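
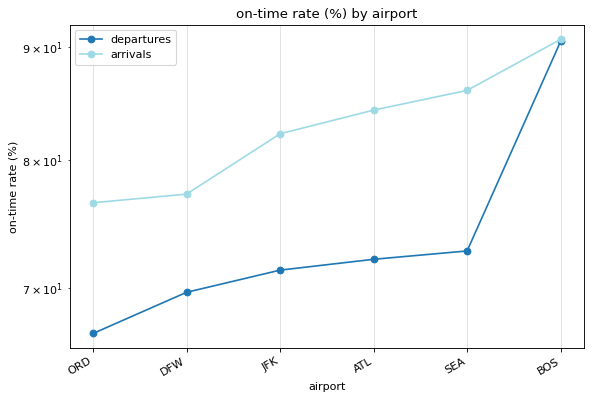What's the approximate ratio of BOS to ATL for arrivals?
≈ 1.07×

BOS ≈ 90, ATL ≈ 84; 90/84 ≈ 1.07.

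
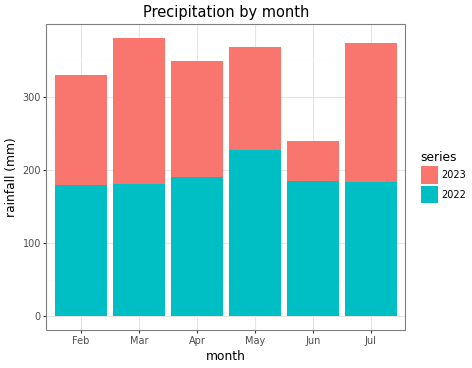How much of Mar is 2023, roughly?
≈ 200

2023 top ≈ 400, bottom ≈ 200; segment ≈ 200.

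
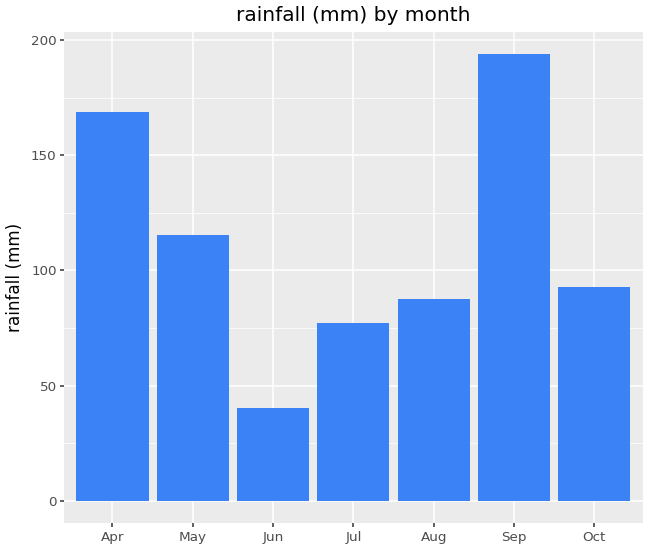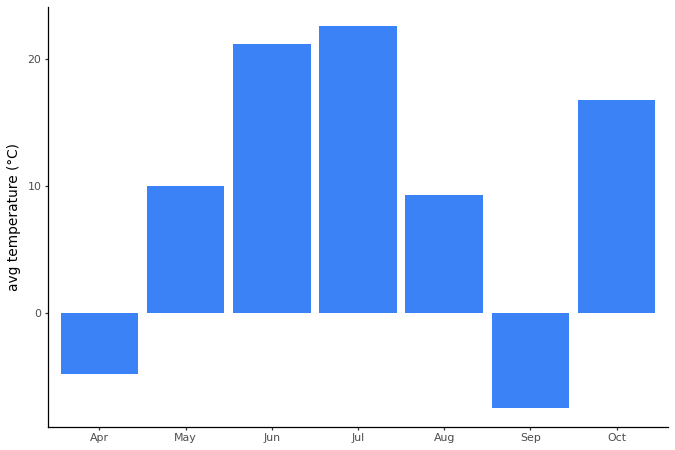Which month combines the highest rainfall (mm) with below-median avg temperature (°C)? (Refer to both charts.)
Chart 2 median avg temperature (°C) ≈ 10; below-median months: Apr, Aug, Sep. Among those, Sep has the highest rainfall (mm) (≈ 200).

Sep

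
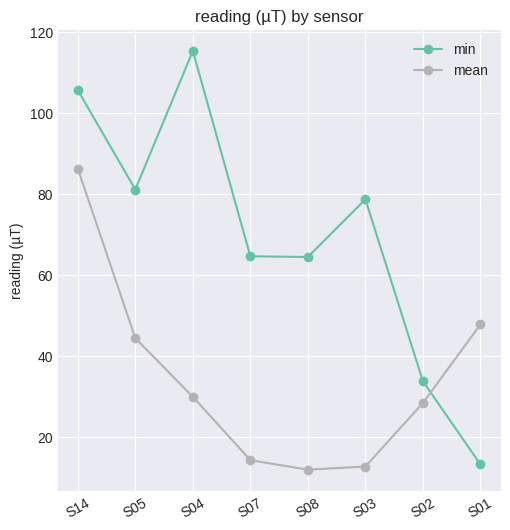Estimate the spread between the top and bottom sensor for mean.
≈ 80

Max S14 ≈ 90, min S08 ≈ 10; range ≈ 80.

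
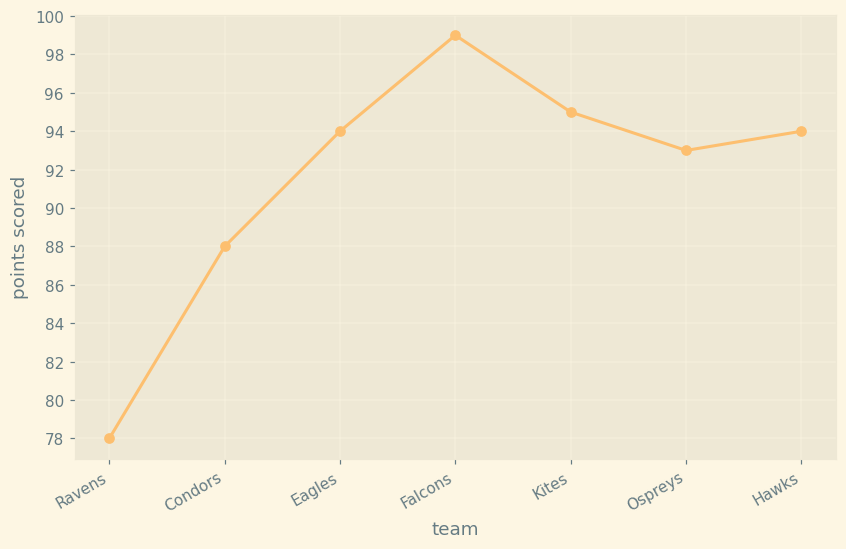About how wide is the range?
≈ 22

Max Falcons ≈ 100, min Ravens ≈ 78; range ≈ 22.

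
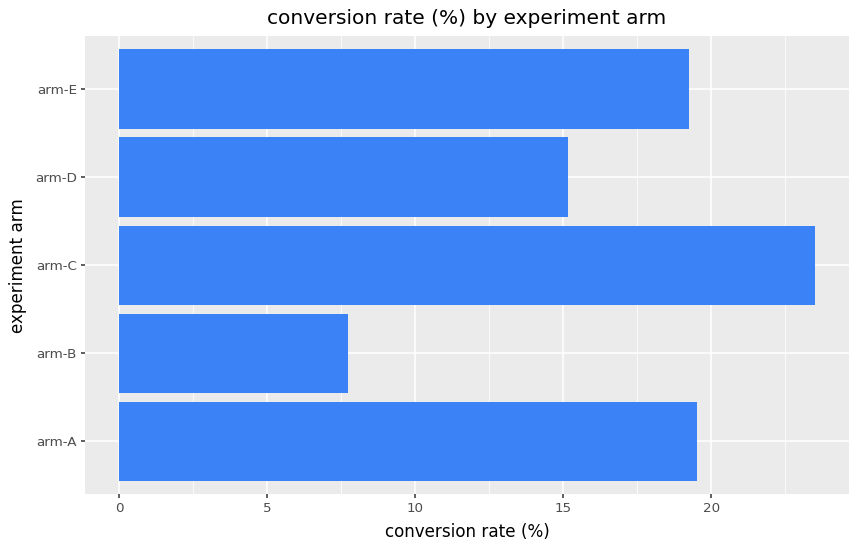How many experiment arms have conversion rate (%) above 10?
Above 10: arm-A, arm-C, arm-D, arm-E.

4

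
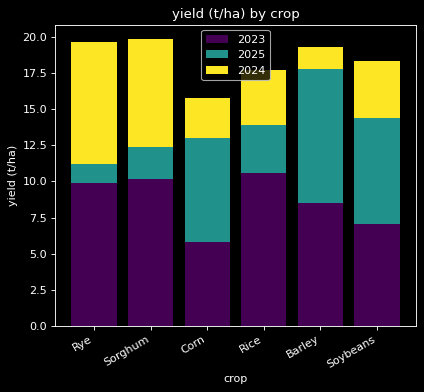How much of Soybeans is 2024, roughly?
≈ 4

2024 top ≈ 18, bottom ≈ 14; segment ≈ 4.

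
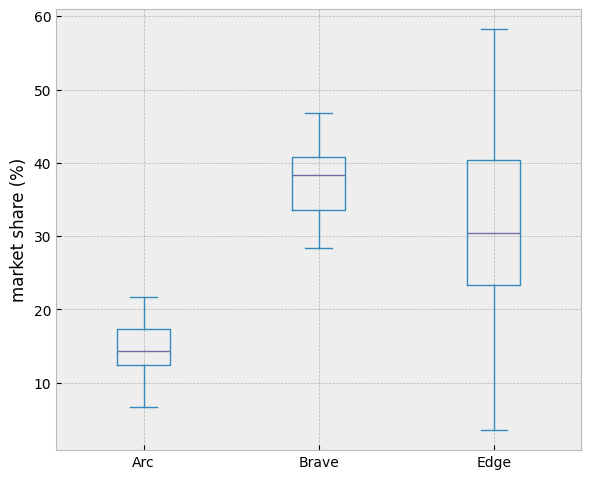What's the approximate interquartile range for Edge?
Q3 ≈ 40, Q1 ≈ 24; IQR ≈ 16.

≈ 16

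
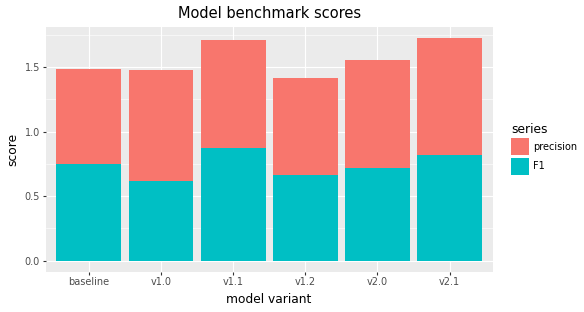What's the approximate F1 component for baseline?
F1 top ≈ 0.8, bottom ≈ 0.0; segment ≈ 0.8.

≈ 0.8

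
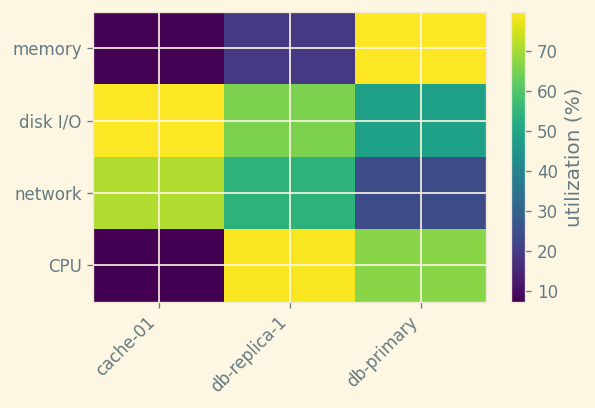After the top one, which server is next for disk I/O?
db-replica-1

Top 3 for disk I/O: cache-01 ≈ 80, db-replica-1 ≈ 70, db-primary ≈ 50.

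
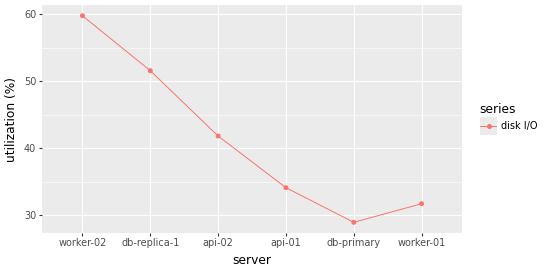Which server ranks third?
api-02

Top 4: worker-02 ≈ 60, db-replica-1 ≈ 50, api-02 ≈ 40, api-01 ≈ 35.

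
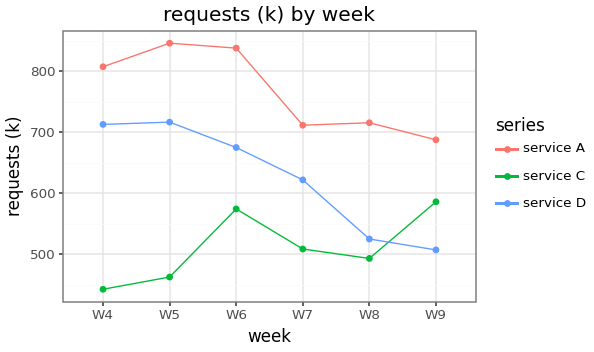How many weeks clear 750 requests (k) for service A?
Above 750: W4, W5, W6.

3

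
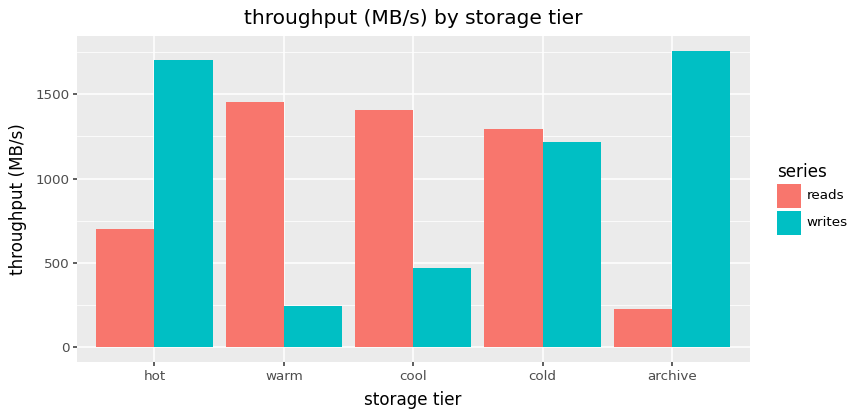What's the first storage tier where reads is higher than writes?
hot: reads ≈ 800 vs writes ≈ 1800 (not yet); warm: reads ≈ 1400 vs writes ≈ 200 (first crossover).

warm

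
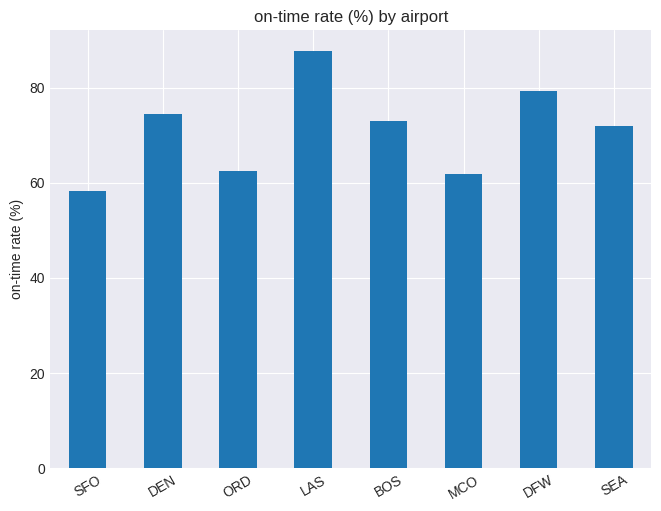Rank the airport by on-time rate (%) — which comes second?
Top 3: LAS ≈ 90, DFW ≈ 80, DEN ≈ 70.

DFW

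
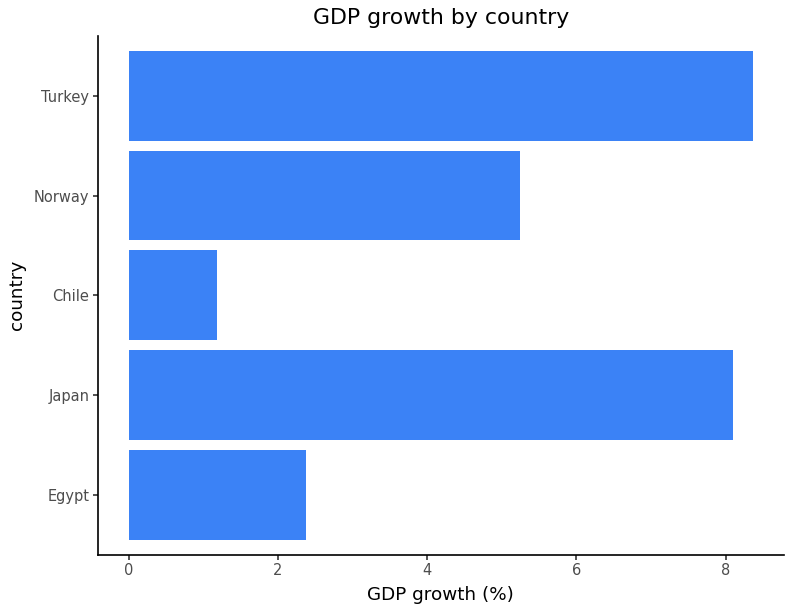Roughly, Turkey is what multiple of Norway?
≈ 1.6×

Turkey ≈ 8, Norway ≈ 5; 8/5 ≈ 1.6.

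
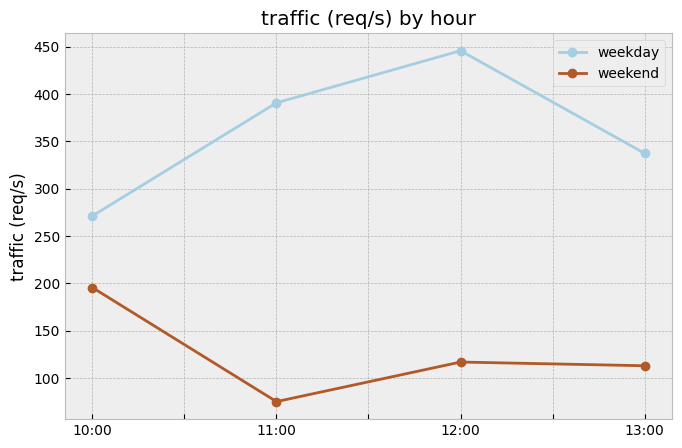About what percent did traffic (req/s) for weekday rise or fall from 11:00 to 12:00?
11:00 ≈ 400, 12:00 ≈ 450; (450 − 400) / 400 ≈ +12.5%.

≈ +12.5%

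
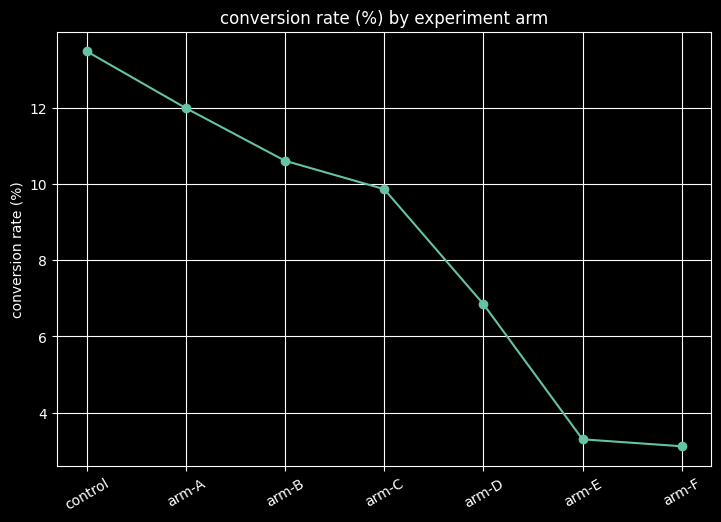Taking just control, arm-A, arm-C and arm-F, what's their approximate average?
(13 + 12 + 10 + 3) / 4 ≈ 10.

≈ 10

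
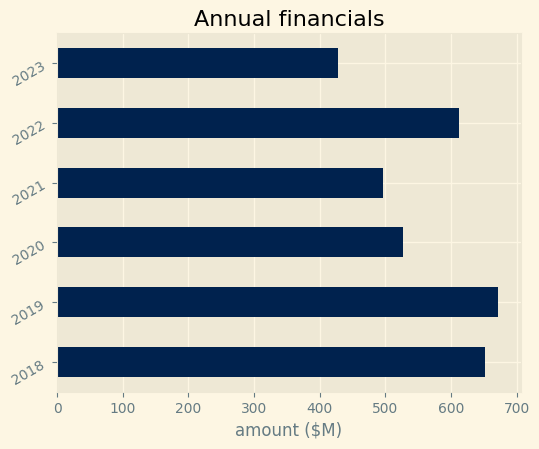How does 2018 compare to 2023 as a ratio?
2018 ≈ 700, 2023 ≈ 400; 700/400 ≈ 1.75.

≈ 1.75×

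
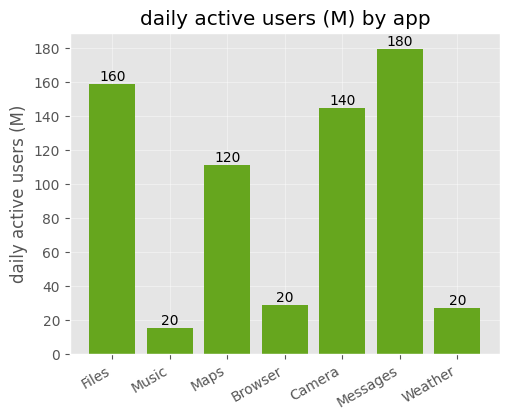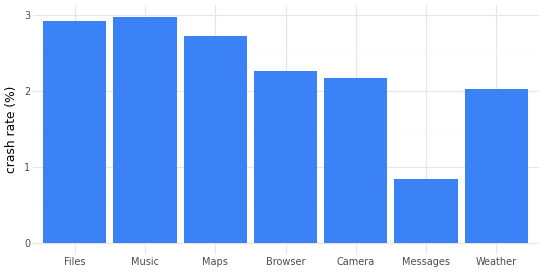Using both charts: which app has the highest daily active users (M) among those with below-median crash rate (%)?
Chart 2 median crash rate (%) ≈ 2.5; below-median apps: Camera, Messages, Weather. Among those, Messages has the highest daily active users (M) (≈ 180).

Messages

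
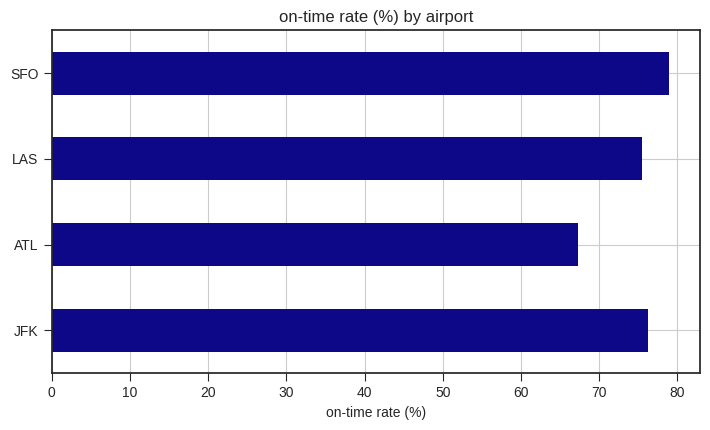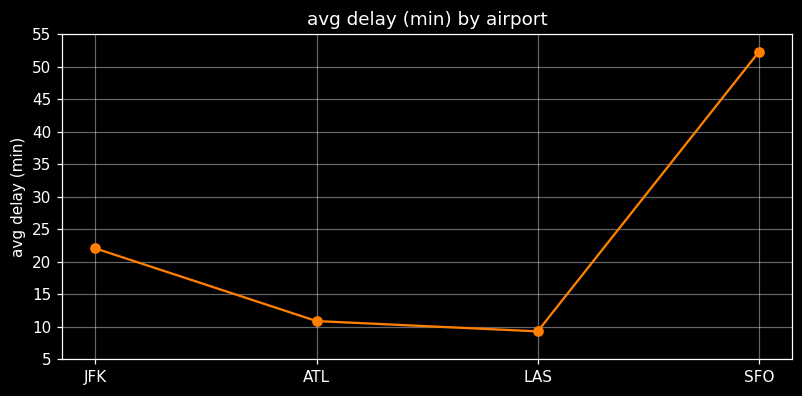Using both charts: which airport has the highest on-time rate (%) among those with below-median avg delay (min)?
LAS

Chart 2 median avg delay (min) ≈ 15; below-median airports: ATL, LAS. Among those, LAS has the highest on-time rate (%) (≈ 80).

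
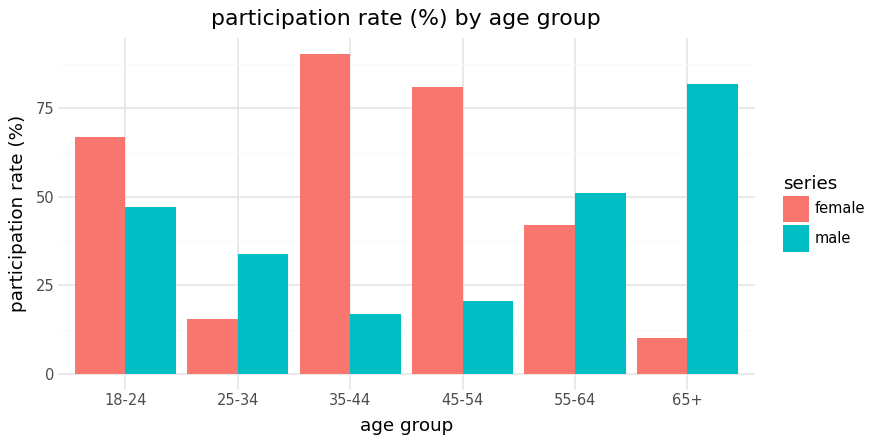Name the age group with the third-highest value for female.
18-24

Top 4 for female: 35-44 ≈ 90, 45-54 ≈ 80, 18-24 ≈ 70, 55-64 ≈ 40.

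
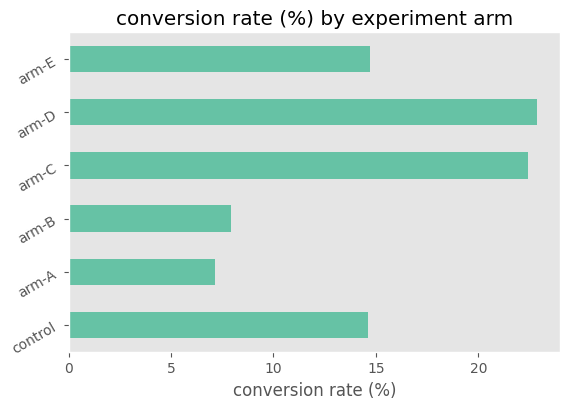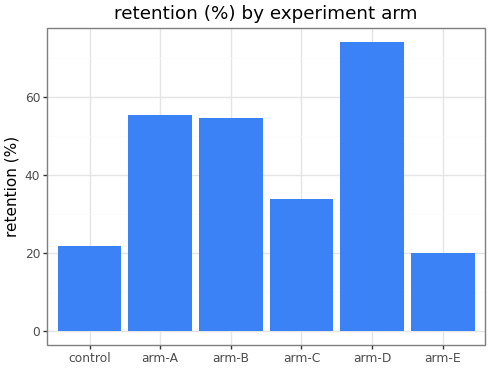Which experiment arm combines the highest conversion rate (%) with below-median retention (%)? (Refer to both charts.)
Chart 2 median retention (%) ≈ 40; below-median experiment arms: control, arm-C, arm-E. Among those, arm-C has the highest conversion rate (%) (≈ 20).

arm-C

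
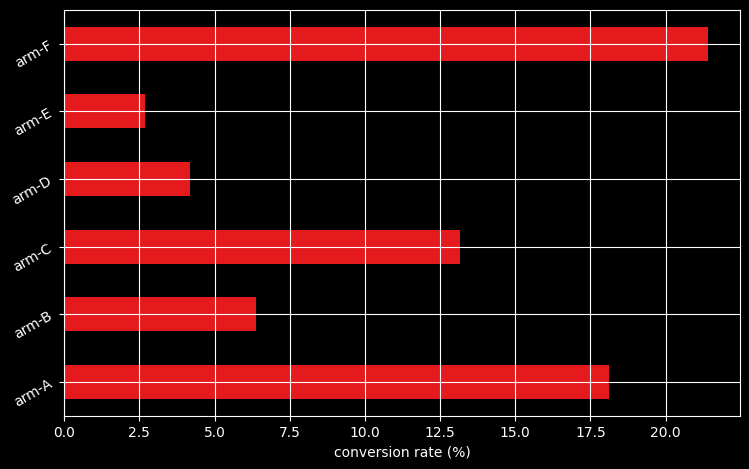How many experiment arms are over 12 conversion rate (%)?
Above 12: arm-A, arm-C, arm-F.

3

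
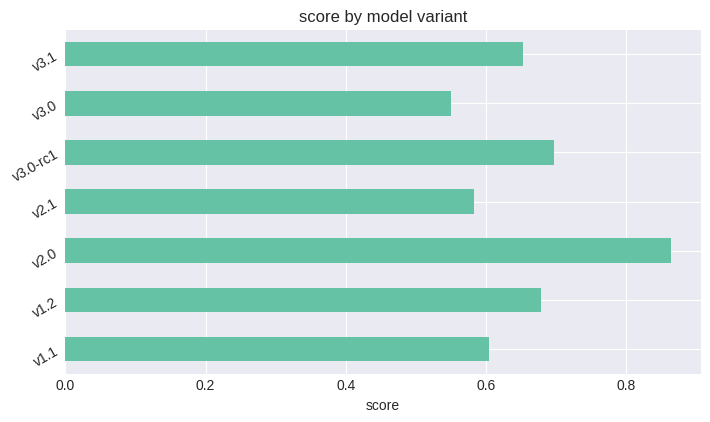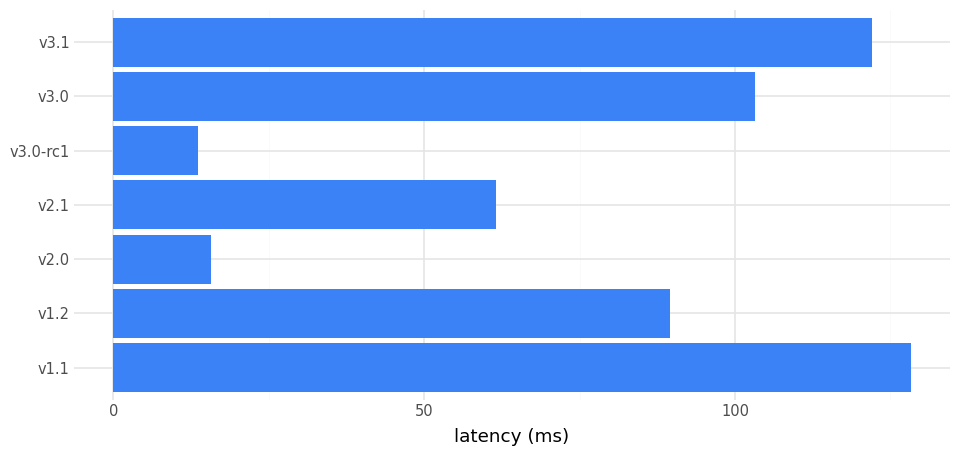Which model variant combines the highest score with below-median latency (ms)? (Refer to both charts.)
v2.0

Chart 2 median latency (ms) ≈ 80; below-median model variants: v2.0, v2.1, v3.0-rc1. Among those, v2.0 has the highest score (≈ 0.9).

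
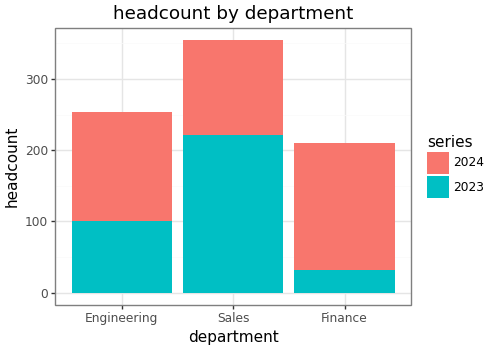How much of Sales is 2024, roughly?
2024 top ≈ 350, bottom ≈ 200; segment ≈ 150.

≈ 150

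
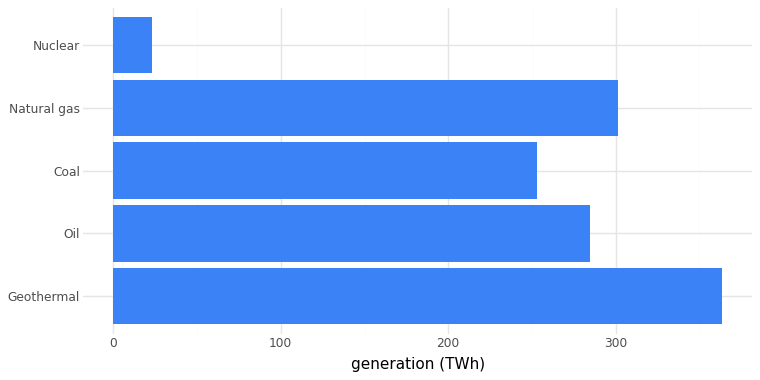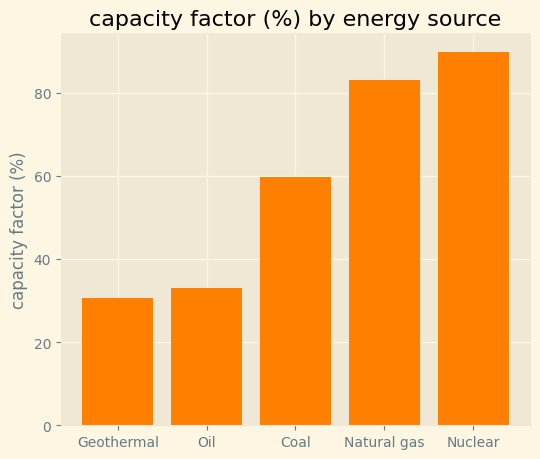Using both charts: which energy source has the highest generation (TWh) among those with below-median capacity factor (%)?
Geothermal

Chart 2 median capacity factor (%) ≈ 60; below-median energy sources: Geothermal, Oil. Among those, Geothermal has the highest generation (TWh) (≈ 350).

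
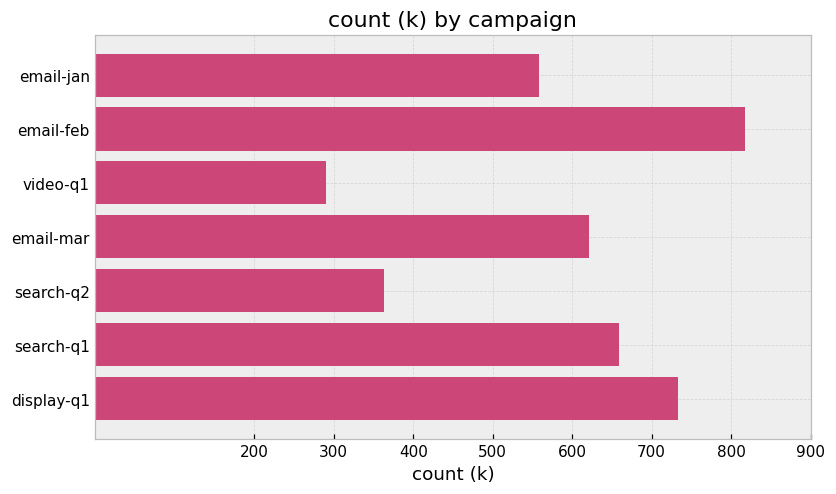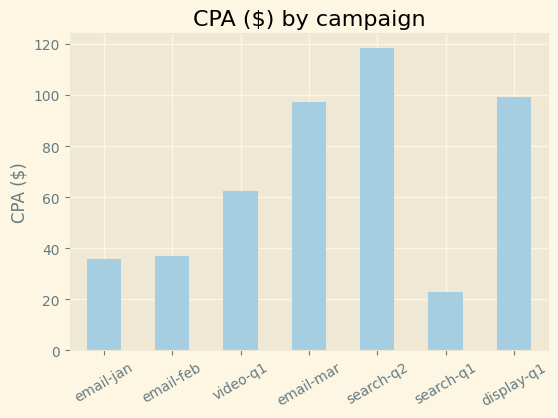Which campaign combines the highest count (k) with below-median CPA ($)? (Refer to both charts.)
Chart 2 median CPA ($) ≈ 60; below-median campaigns: email-jan, email-feb, search-q1. Among those, email-feb has the highest count (k) (≈ 800).

email-feb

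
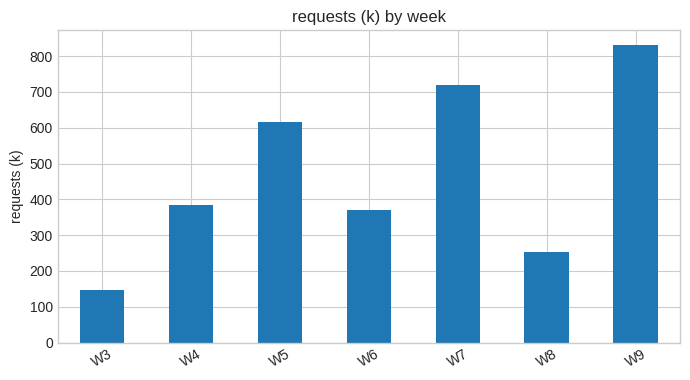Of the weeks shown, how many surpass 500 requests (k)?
3

Above 500: W5, W7, W9.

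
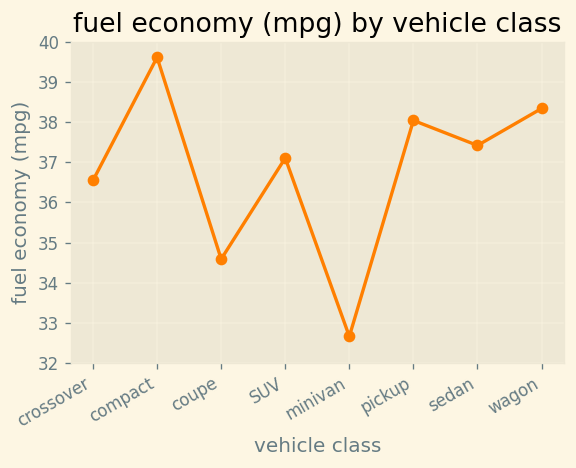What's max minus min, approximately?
Max compact ≈ 40, min minivan ≈ 33; range ≈ 7.

≈ 7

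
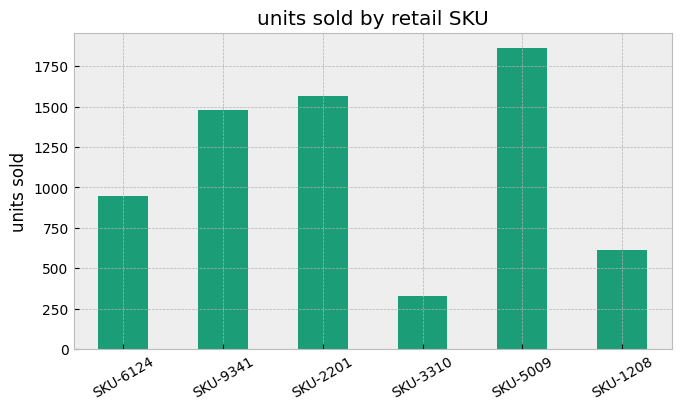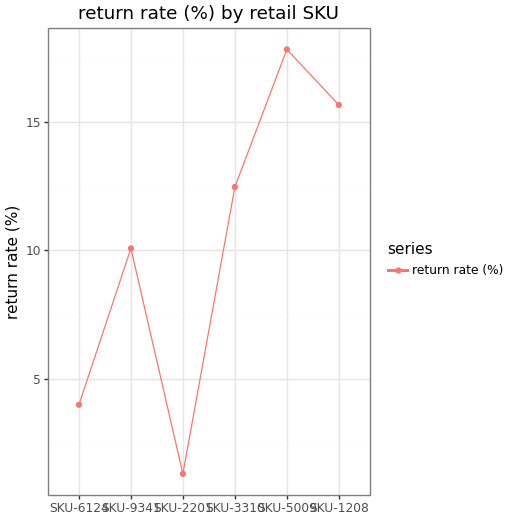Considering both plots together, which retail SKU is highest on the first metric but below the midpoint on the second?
SKU-2201

Chart 2 median return rate (%) ≈ 12; below-median retail SKUs: SKU-6124, SKU-9341, SKU-2201. Among those, SKU-2201 has the highest units sold (≈ 1600).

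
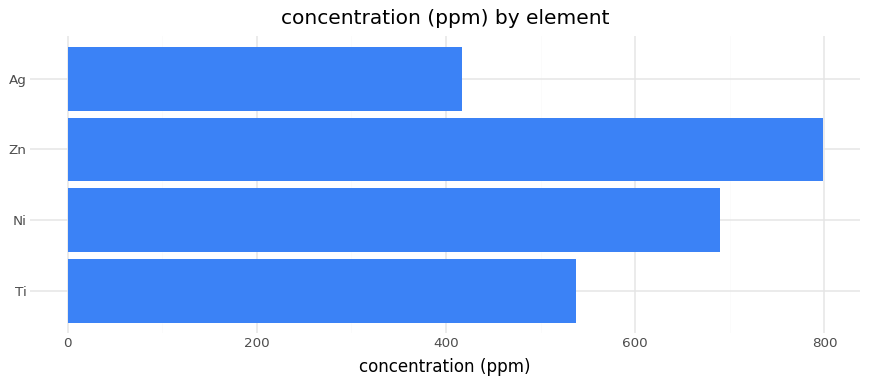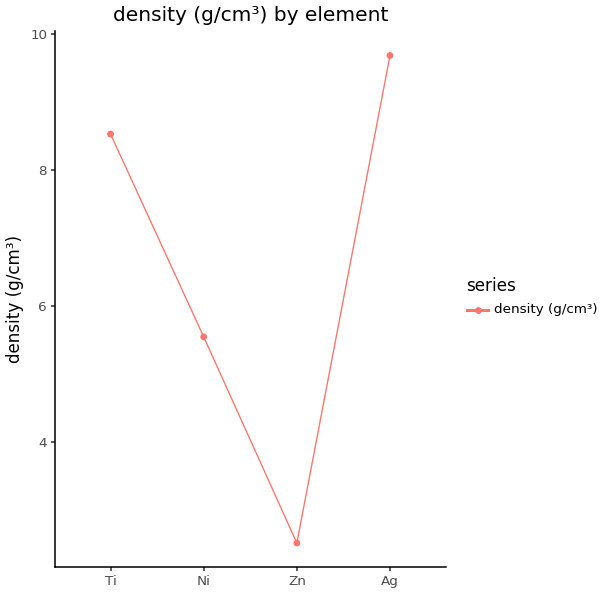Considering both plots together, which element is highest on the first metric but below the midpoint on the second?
Chart 2 median density (g/cm³) ≈ 7; below-median elements: Ni, Zn. Among those, Zn has the highest concentration (ppm) (≈ 800).

Zn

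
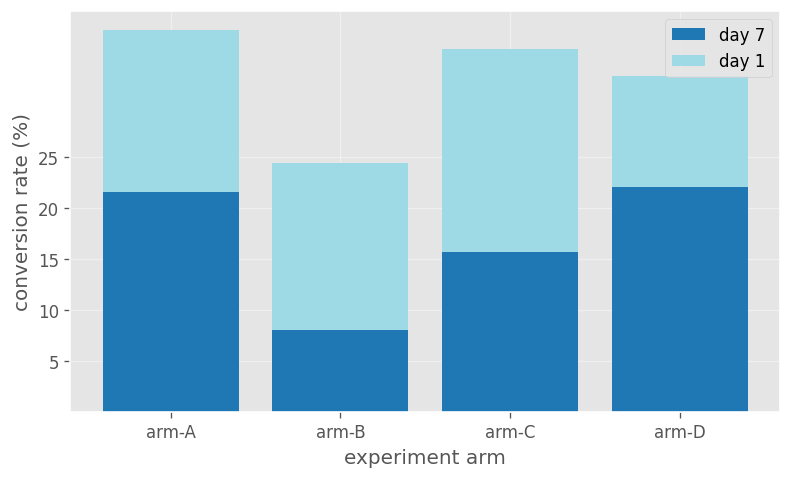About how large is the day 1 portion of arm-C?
≈ 20

day 1 top ≈ 35, bottom ≈ 15; segment ≈ 20.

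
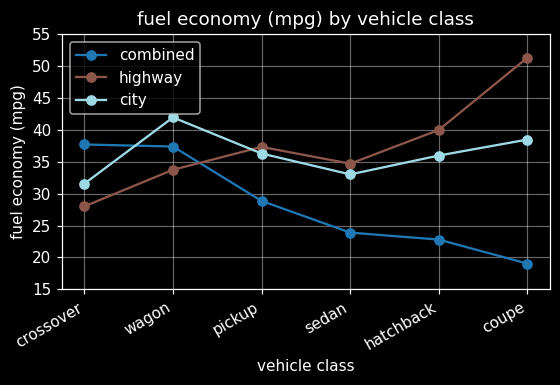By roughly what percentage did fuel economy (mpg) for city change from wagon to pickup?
≈ -12.5%

wagon ≈ 40, pickup ≈ 35; (35 − 40) / 40 ≈ -12.5%.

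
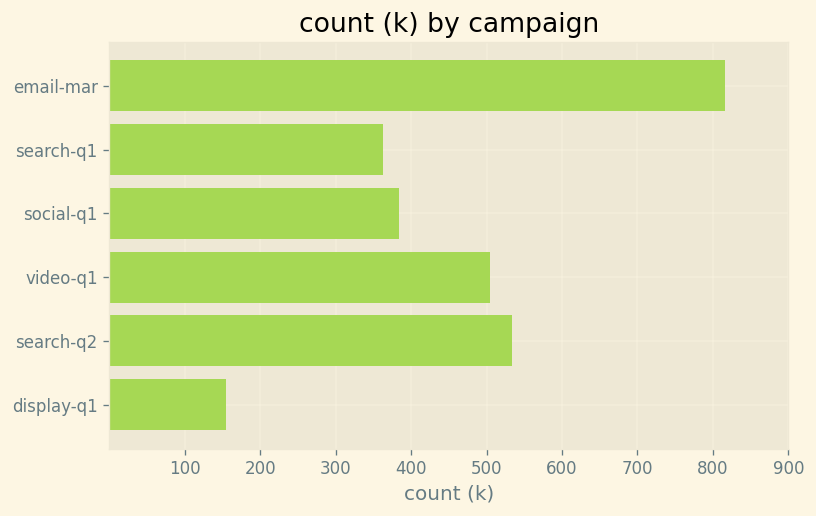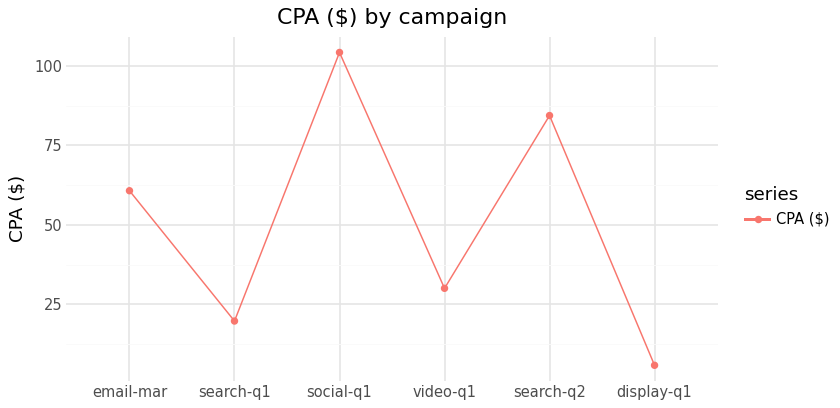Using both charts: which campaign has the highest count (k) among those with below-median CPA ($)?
video-q1

Chart 2 median CPA ($) ≈ 50; below-median campaigns: search-q1, video-q1, display-q1. Among those, video-q1 has the highest count (k) (≈ 500).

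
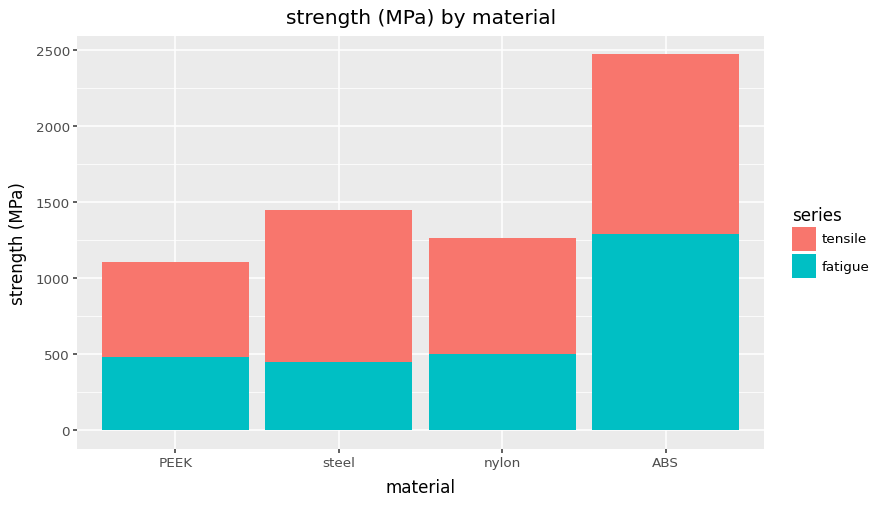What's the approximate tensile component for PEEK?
tensile top ≈ 1000, bottom ≈ 500; segment ≈ 500.

≈ 500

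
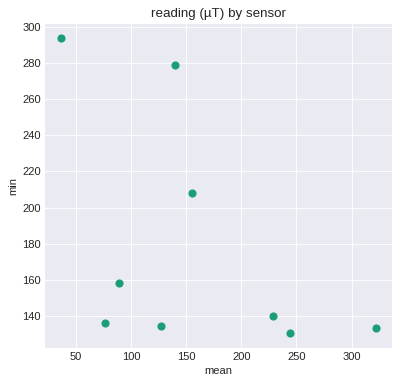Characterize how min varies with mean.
Points are negatively correlated; moderate (|r| ≈ 0.5).

negative, moderate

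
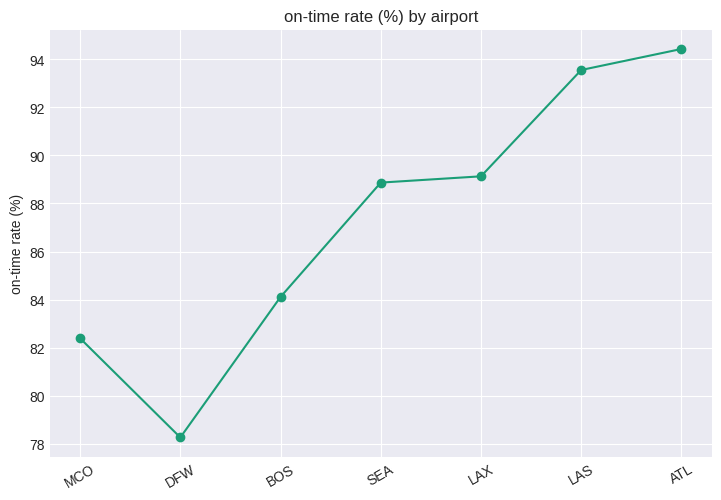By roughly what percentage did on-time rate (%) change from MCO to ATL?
MCO ≈ 82, ATL ≈ 94; (94 − 82) / 82 ≈ +14.6%.

≈ +14.6%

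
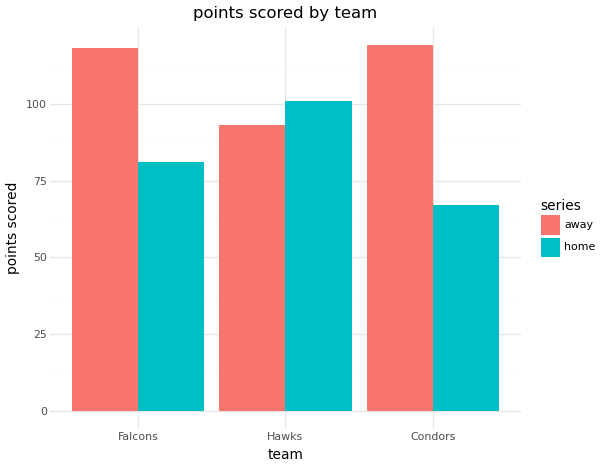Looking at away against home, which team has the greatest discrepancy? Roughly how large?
Condors, ≈ 50

Condors: away ≈ 120, home ≈ 70 → gap ≈ 50. Next-largest (Falcons) is only ≈ 40.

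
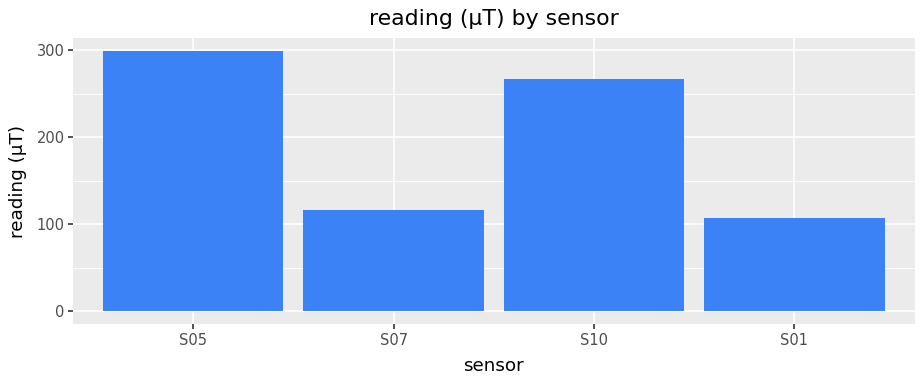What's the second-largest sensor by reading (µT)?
S10

Top 3: S05 ≈ 300, S10 ≈ 275, S07 ≈ 125.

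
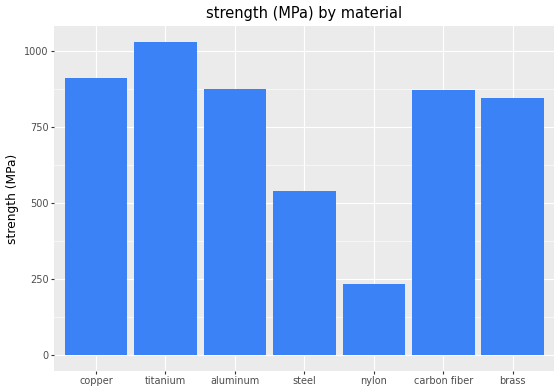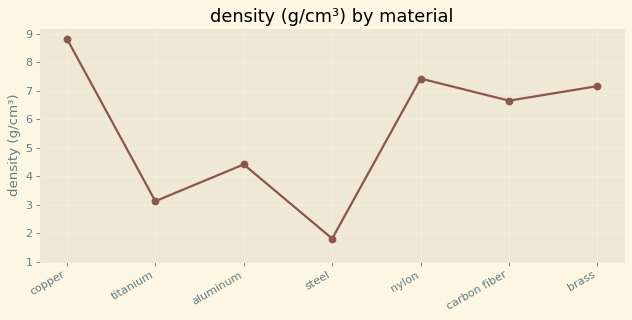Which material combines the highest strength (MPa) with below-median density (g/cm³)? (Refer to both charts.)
Chart 2 median density (g/cm³) ≈ 7; below-median materials: titanium, aluminum, steel. Among those, titanium has the highest strength (MPa) (≈ 1000).

titanium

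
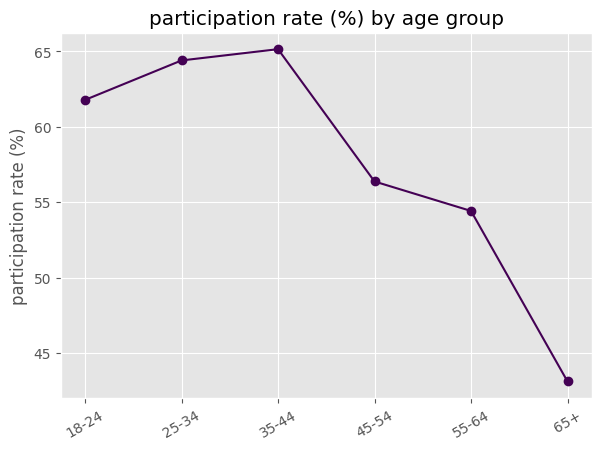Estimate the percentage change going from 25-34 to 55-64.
≈ -15.6%

25-34 ≈ 64, 55-64 ≈ 54; (54 − 64) / 64 ≈ -15.6%.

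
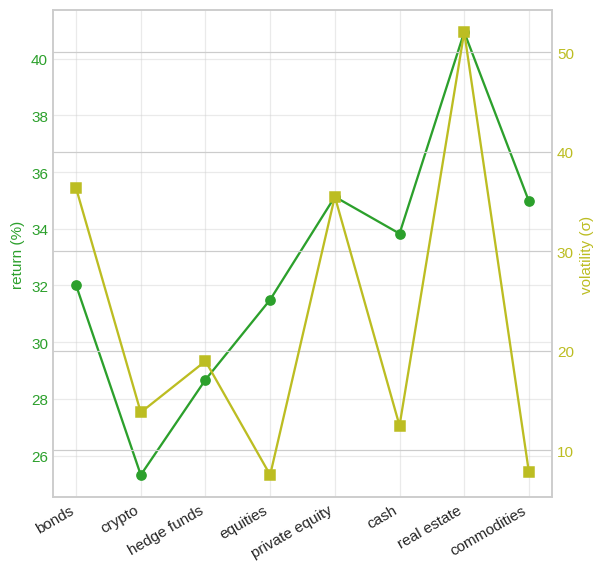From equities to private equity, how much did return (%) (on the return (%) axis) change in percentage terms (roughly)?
≈ +12.5%

equities ≈ 32, private equity ≈ 36; (36 − 32) / 32 ≈ +12.5%.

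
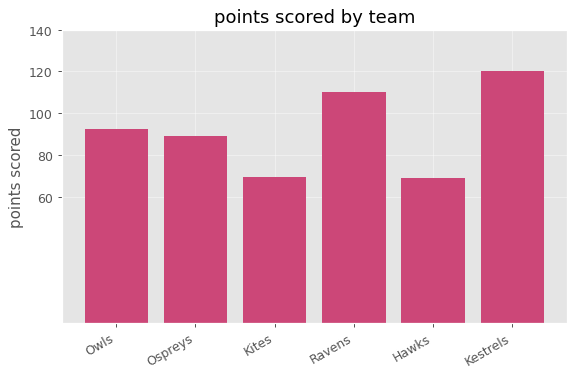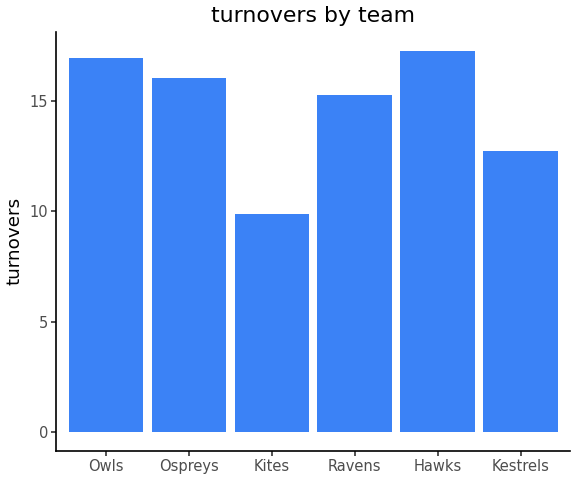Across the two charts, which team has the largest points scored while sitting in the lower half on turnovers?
Chart 2 median turnovers ≈ 16; below-median teams: Kites, Ravens, Kestrels. Among those, Kestrels has the highest points scored (≈ 120).

Kestrels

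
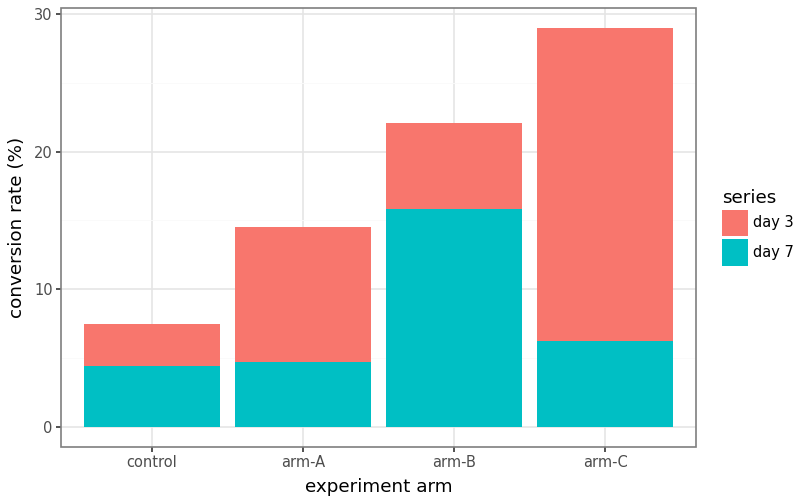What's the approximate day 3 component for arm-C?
day 3 top ≈ 30, bottom ≈ 5; segment ≈ 25.

≈ 25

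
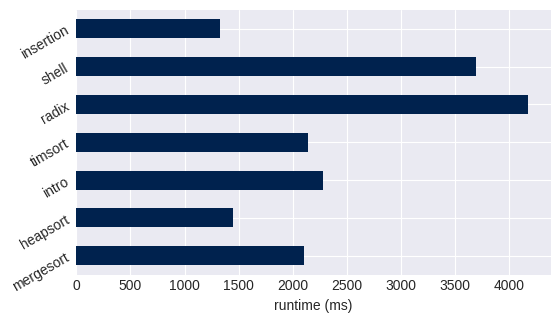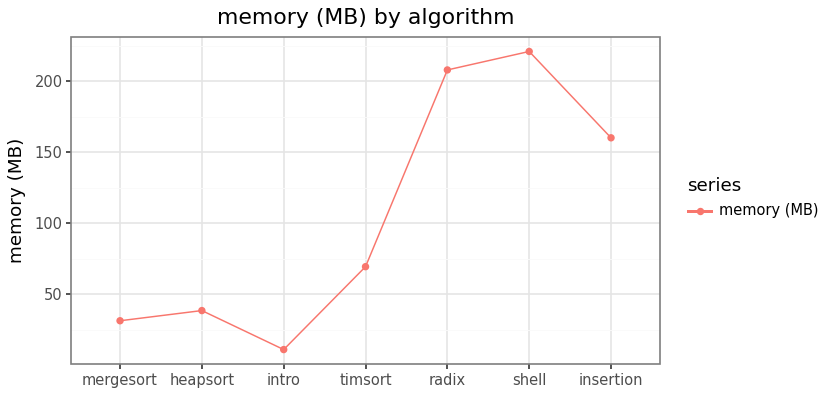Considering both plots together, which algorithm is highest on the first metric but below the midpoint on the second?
intro

Chart 2 median memory (MB) ≈ 75; below-median algorithms: mergesort, heapsort, intro. Among those, intro has the highest runtime (ms) (≈ 2500).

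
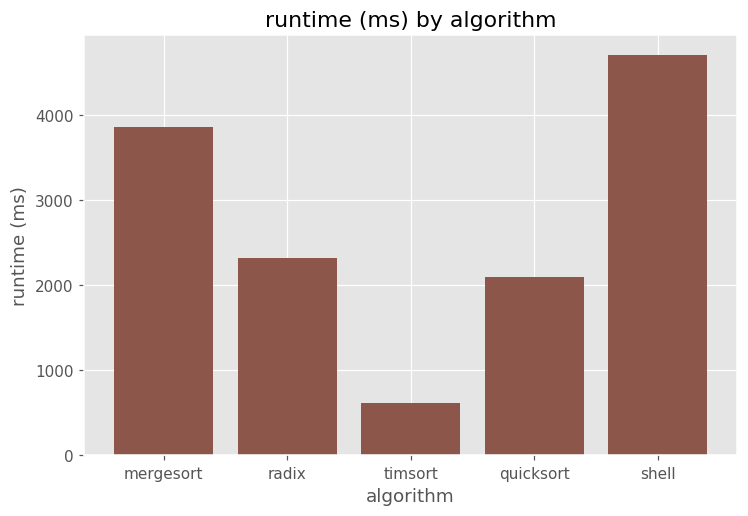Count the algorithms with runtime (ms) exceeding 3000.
Above 3000: mergesort, shell.

2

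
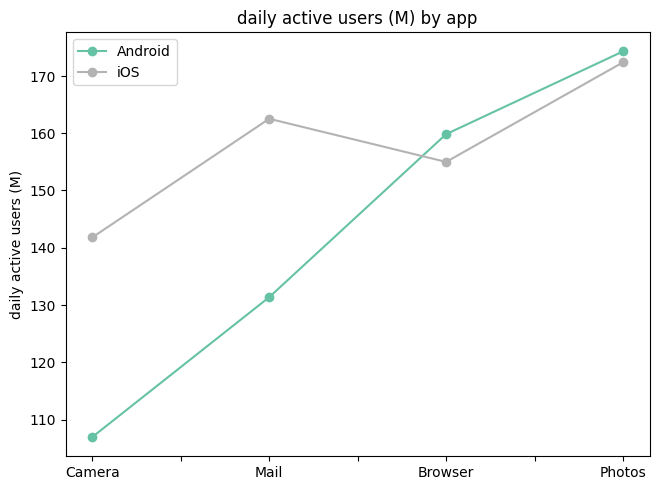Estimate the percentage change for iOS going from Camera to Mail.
≈ +14.3%

Camera ≈ 140, Mail ≈ 160; (160 − 140) / 140 ≈ +14.3%.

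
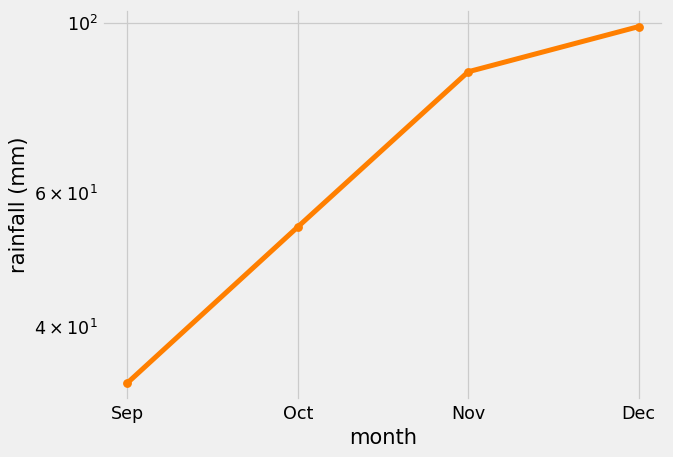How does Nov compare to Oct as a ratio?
≈ 1.8×

Nov ≈ 90, Oct ≈ 50; 90/50 ≈ 1.8.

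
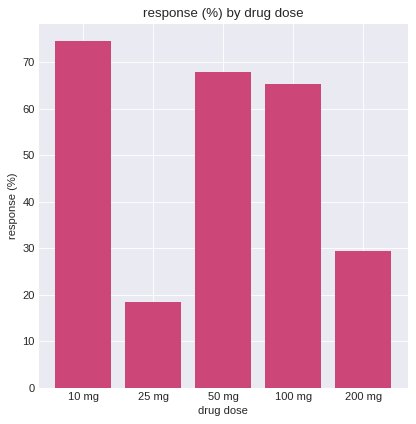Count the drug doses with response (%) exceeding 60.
3

Above 60: 10 mg, 50 mg, 100 mg.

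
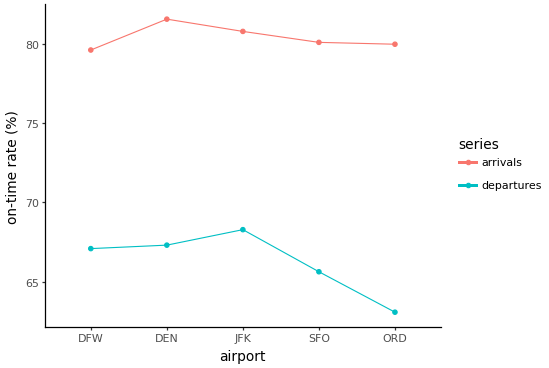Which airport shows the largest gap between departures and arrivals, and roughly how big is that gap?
ORD, ≈ 16 %

ORD: departures ≈ 64, arrivals ≈ 80 → gap ≈ 16. Next-largest (SFO) is only ≈ 14.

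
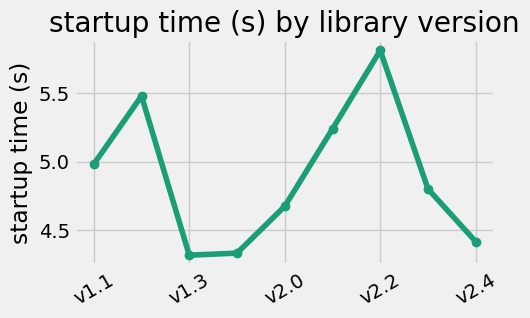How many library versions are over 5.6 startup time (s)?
Above 5.6: v2.2.

1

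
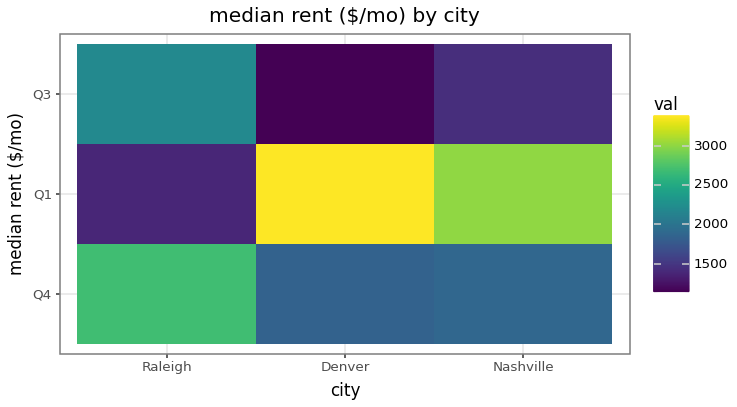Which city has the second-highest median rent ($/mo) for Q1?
Top 3 for Q1: Denver ≈ 3400, Nashville ≈ 3000, Raleigh ≈ 1400.

Nashville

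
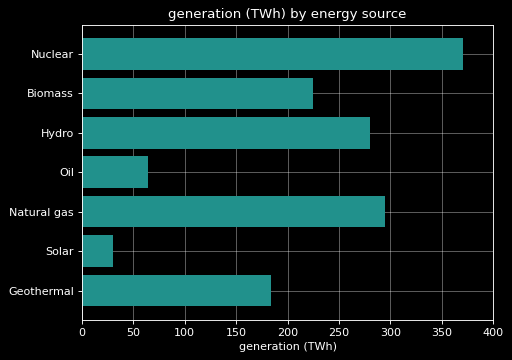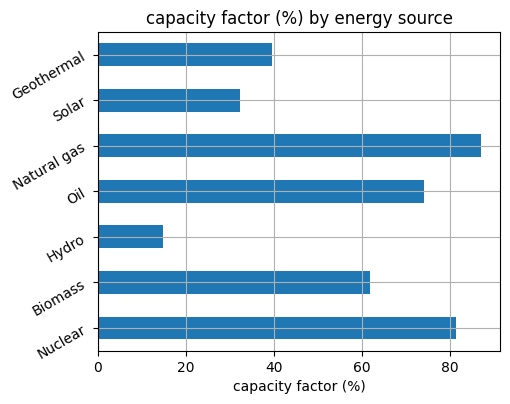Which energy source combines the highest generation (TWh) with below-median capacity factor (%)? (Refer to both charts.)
Hydro

Chart 2 median capacity factor (%) ≈ 60; below-median energy sources: Hydro, Solar, Geothermal. Among those, Hydro has the highest generation (TWh) (≈ 300).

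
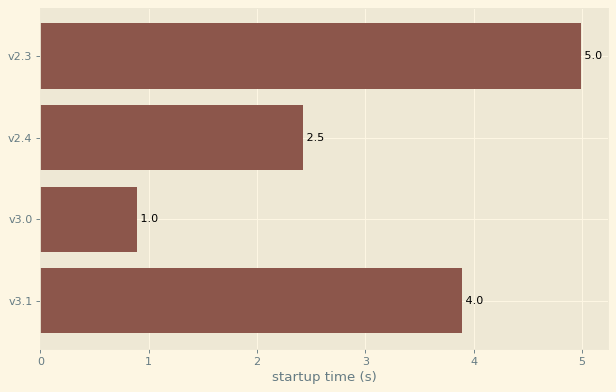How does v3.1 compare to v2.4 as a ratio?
v3.1 ≈ 4.0, v2.4 ≈ 2.5; 4.0/2.5 ≈ 1.6.

≈ 1.6×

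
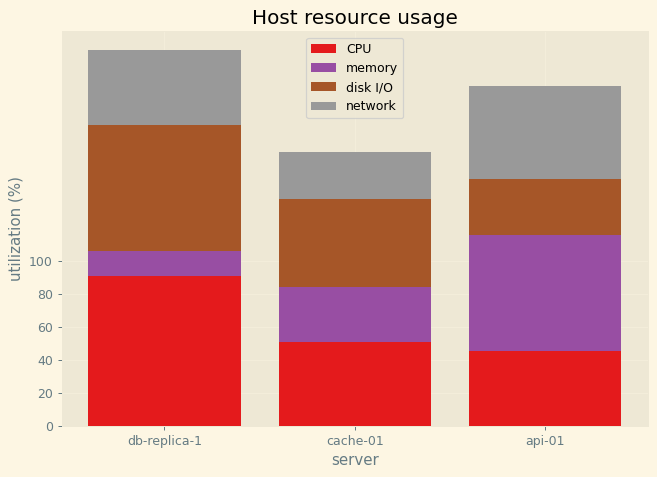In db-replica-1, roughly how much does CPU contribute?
≈ 100

CPU top ≈ 100, bottom ≈ 0; segment ≈ 100.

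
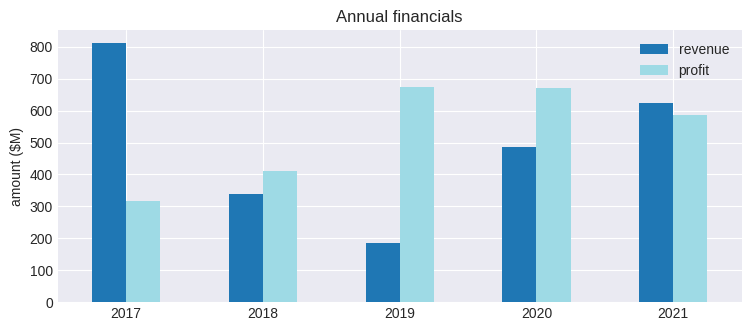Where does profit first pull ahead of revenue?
2017: profit ≈ 300 vs revenue ≈ 800 (not yet); 2018: profit ≈ 400 vs revenue ≈ 300 (first crossover).

2018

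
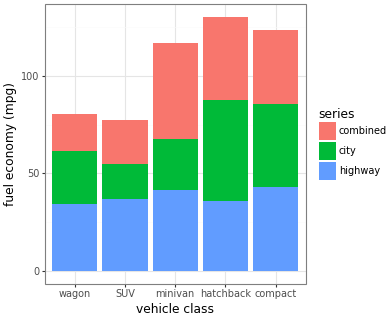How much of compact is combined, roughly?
≈ 40

combined top ≈ 120, bottom ≈ 80; segment ≈ 40.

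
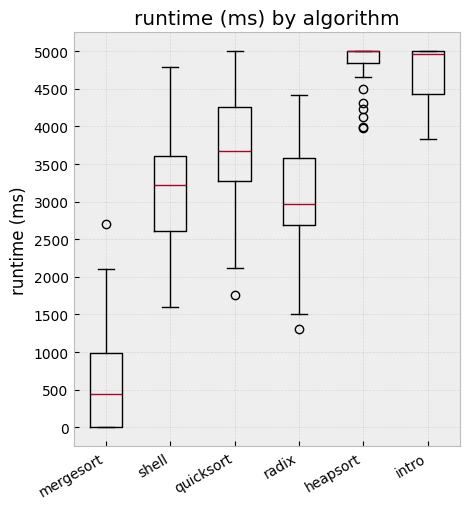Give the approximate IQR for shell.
≈ 1000

Q3 ≈ 3500, Q1 ≈ 2500; IQR ≈ 1000.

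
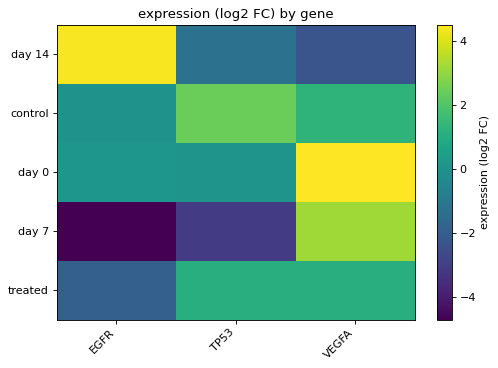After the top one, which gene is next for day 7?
Top 3 for day 7: VEGFA ≈ 3, TP53 ≈ -3, EGFR ≈ -5.

TP53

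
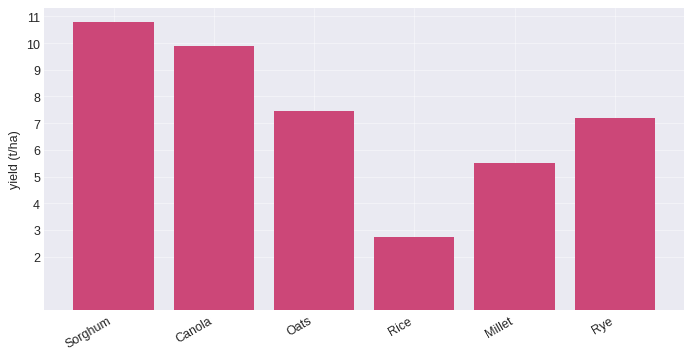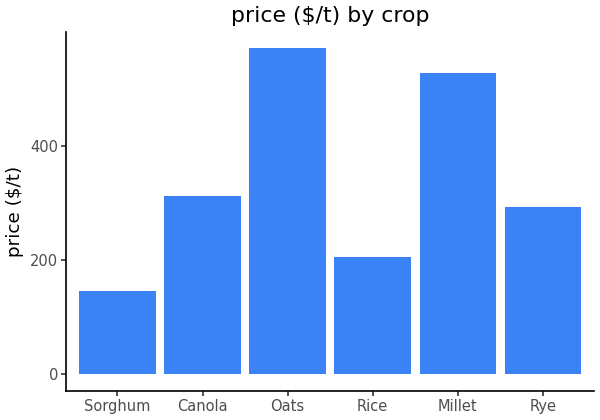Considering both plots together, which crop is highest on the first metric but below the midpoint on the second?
Sorghum

Chart 2 median price ($/t) ≈ 300; below-median crops: Sorghum, Rice, Rye. Among those, Sorghum has the highest yield (t/ha) (≈ 11).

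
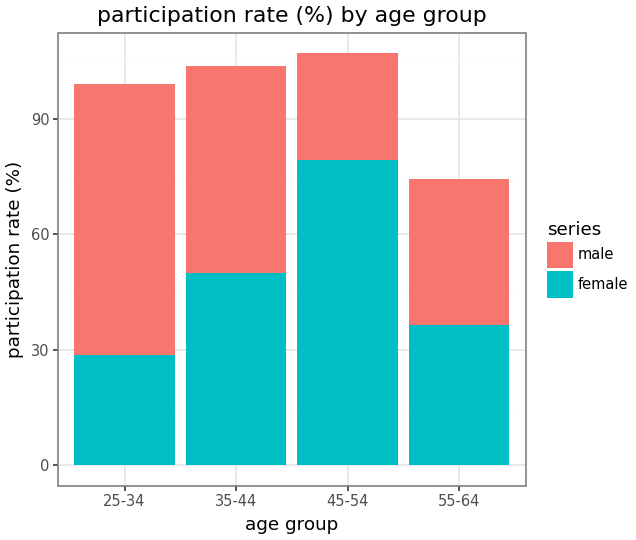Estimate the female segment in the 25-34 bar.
female top ≈ 30, bottom ≈ 0; segment ≈ 30.

≈ 30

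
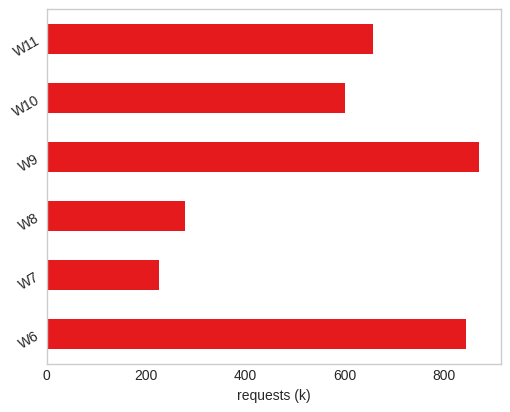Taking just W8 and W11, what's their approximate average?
(300 + 700) / 2 ≈ 500.

≈ 500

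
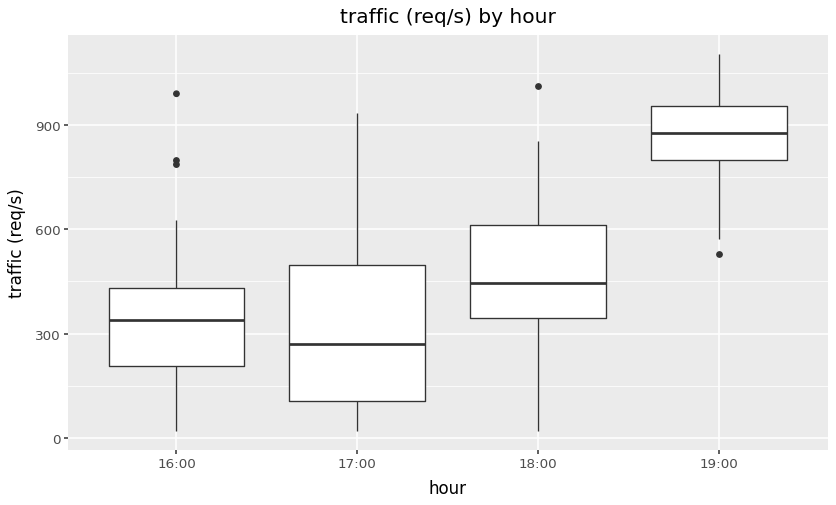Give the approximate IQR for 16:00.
Q3 ≈ 450, Q1 ≈ 200; IQR ≈ 250.

≈ 250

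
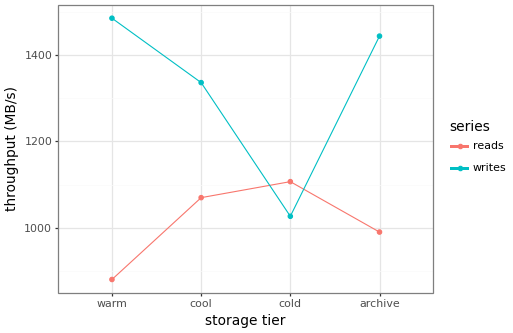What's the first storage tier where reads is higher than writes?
cool: reads ≈ 1100 vs writes ≈ 1300 (not yet); cold: reads ≈ 1100 vs writes ≈ 1000 (first crossover).

cold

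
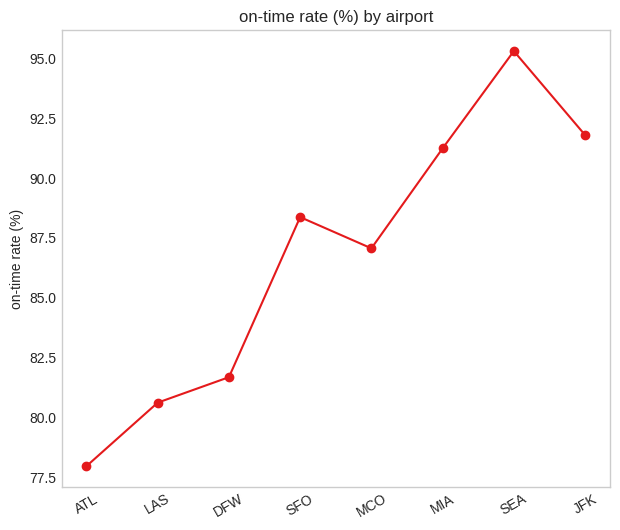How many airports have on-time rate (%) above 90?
3

Above 90: MIA, SEA, JFK.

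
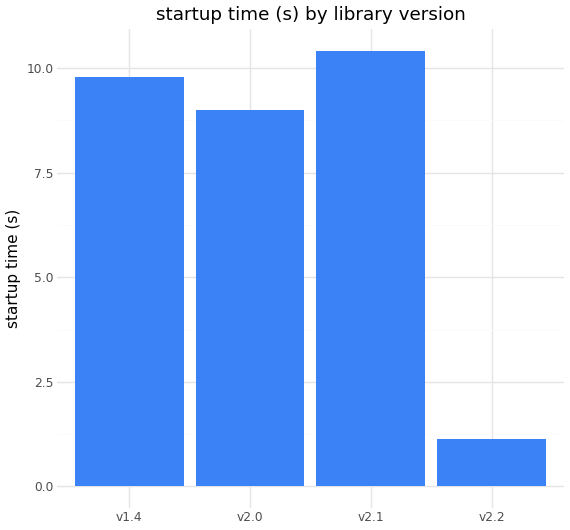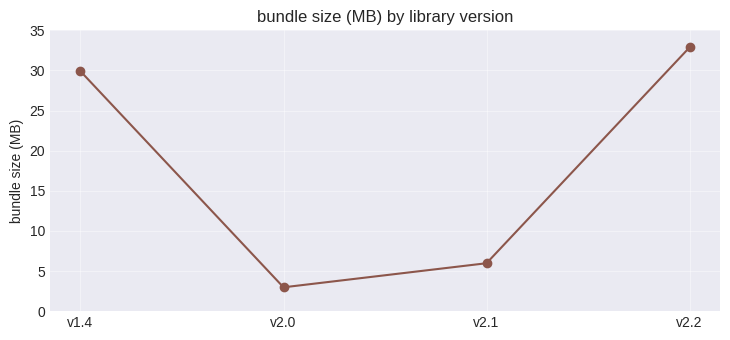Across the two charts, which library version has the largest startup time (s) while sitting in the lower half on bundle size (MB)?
Chart 2 median bundle size (MB) ≈ 20; below-median library versions: v2.0, v2.1. Among those, v2.1 has the highest startup time (s) (≈ 10).

v2.1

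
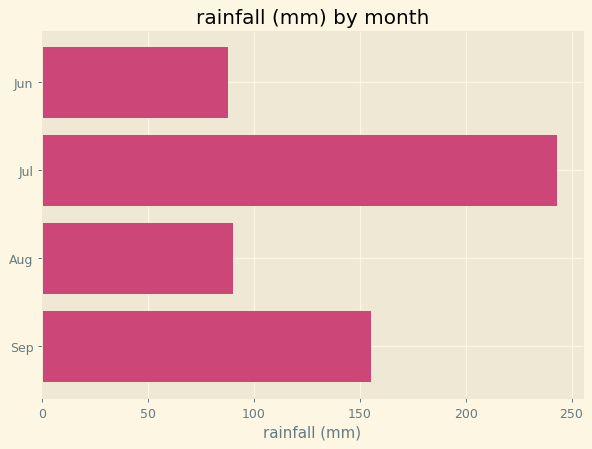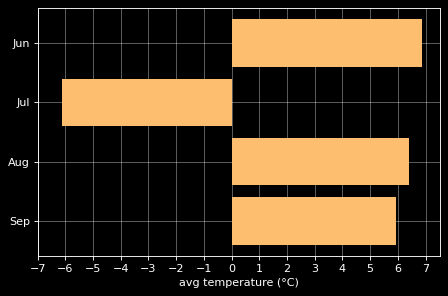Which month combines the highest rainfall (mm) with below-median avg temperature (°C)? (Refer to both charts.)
Chart 2 median avg temperature (°C) ≈ 6; below-median months: Jul, Sep. Among those, Jul has the highest rainfall (mm) (≈ 250).

Jul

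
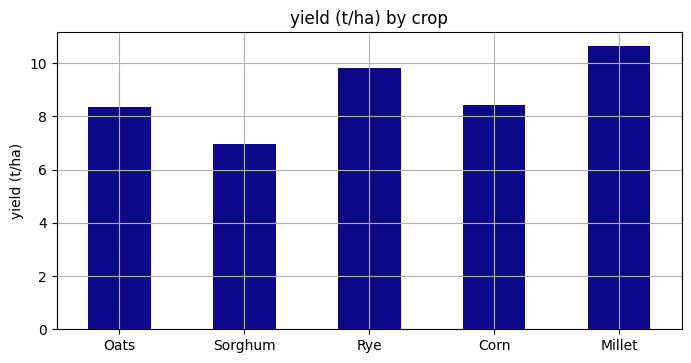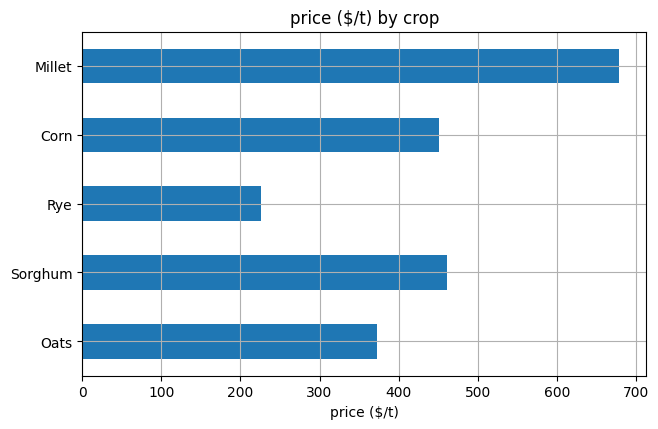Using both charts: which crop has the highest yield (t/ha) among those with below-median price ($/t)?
Chart 2 median price ($/t) ≈ 500; below-median crops: Oats, Rye. Among those, Rye has the highest yield (t/ha) (≈ 10).

Rye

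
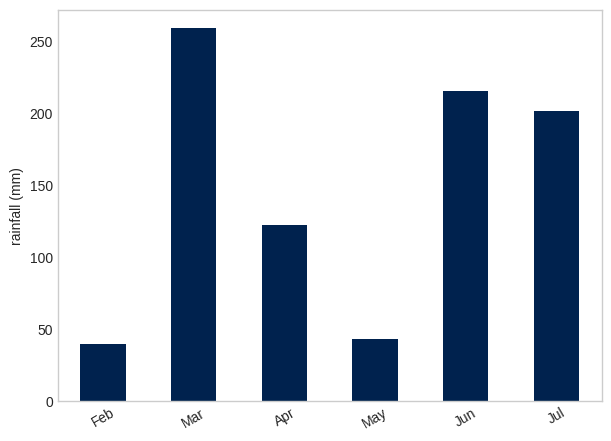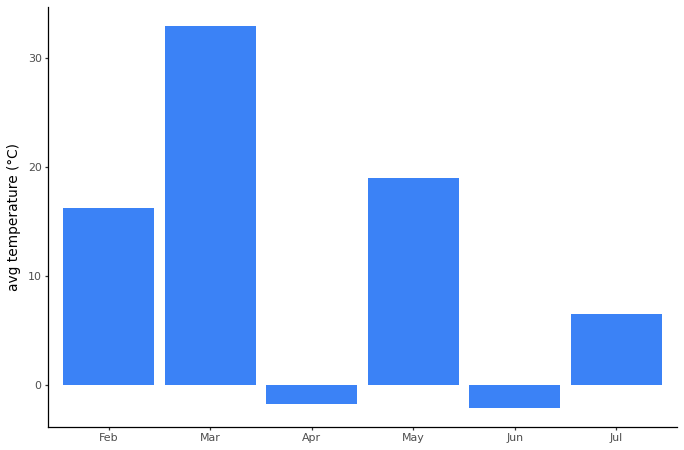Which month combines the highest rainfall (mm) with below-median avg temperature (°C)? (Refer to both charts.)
Jun

Chart 2 median avg temperature (°C) ≈ 10; below-median months: Apr, Jun, Jul. Among those, Jun has the highest rainfall (mm) (≈ 225).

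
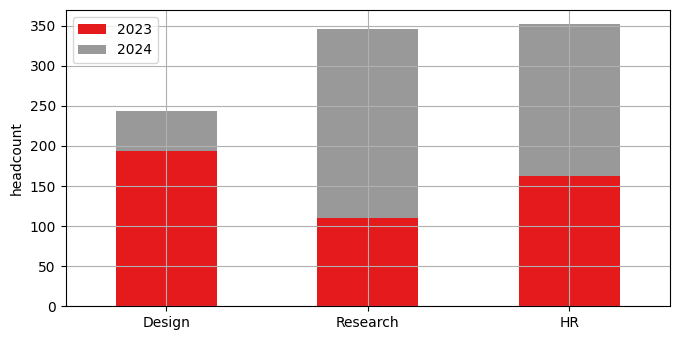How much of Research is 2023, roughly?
≈ 100

2023 top ≈ 100, bottom ≈ 0; segment ≈ 100.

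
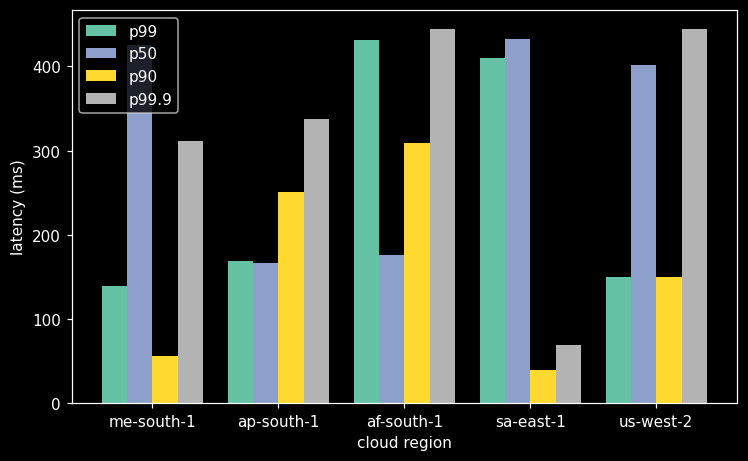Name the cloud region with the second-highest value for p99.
Top 3 for p99: af-south-1 ≈ 450, sa-east-1 ≈ 400, ap-south-1 ≈ 150.

sa-east-1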